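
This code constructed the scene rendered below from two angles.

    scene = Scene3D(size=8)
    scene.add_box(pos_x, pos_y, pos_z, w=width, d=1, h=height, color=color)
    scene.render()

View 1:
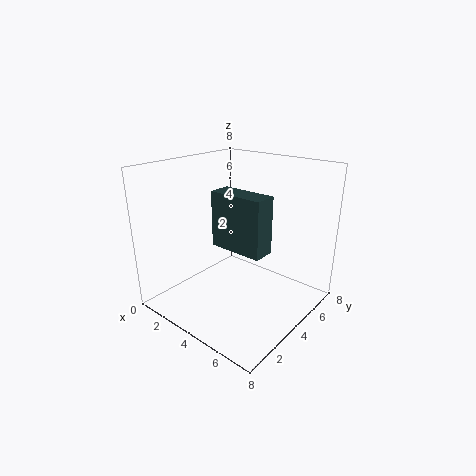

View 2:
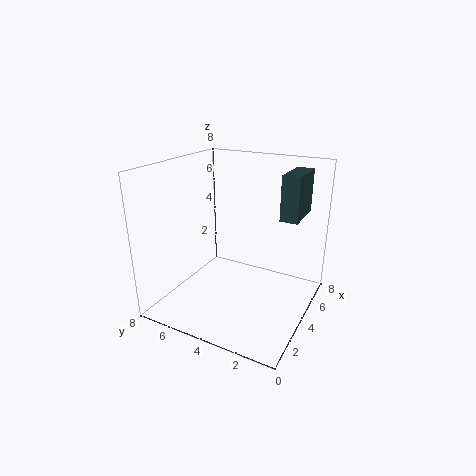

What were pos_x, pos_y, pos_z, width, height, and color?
pos_x = 5; pos_y = 1; pos_z = 5; width = 2.5; height = 2.5; color = 'darkslategray'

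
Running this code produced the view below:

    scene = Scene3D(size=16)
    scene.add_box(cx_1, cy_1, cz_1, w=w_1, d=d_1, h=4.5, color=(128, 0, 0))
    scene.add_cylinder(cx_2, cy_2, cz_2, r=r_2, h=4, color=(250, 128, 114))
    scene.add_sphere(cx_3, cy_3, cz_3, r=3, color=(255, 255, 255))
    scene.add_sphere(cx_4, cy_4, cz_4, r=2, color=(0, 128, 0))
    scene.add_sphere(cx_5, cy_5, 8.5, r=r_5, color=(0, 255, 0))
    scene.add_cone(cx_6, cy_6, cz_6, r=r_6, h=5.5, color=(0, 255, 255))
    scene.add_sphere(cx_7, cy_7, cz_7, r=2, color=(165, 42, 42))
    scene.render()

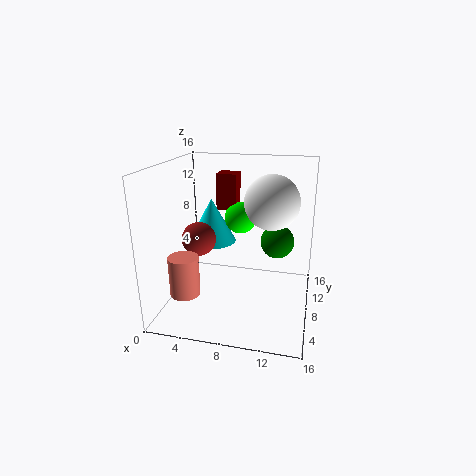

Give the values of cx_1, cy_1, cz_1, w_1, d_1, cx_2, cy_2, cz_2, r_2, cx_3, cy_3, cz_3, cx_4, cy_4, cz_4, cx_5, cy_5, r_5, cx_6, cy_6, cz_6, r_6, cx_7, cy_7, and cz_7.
cx_1 = 4, cy_1 = 13, cz_1 = 9.5, w_1 = 2.5, d_1 = 2.5, cx_2 = 4, cy_2 = 2, cz_2 = 4, r_2 = 1.5, cx_3 = 11.5, cy_3 = 9, cz_3 = 12, cx_4 = 12, cy_4 = 11.5, cz_4 = 6.5, cx_5 = 7, cy_5 = 13.5, r_5 = 2, cx_6 = 3.5, cy_6 = 12.5, cz_6 = 5.5, r_6 = 3, cx_7 = 3, cy_7 = 9, cz_7 = 7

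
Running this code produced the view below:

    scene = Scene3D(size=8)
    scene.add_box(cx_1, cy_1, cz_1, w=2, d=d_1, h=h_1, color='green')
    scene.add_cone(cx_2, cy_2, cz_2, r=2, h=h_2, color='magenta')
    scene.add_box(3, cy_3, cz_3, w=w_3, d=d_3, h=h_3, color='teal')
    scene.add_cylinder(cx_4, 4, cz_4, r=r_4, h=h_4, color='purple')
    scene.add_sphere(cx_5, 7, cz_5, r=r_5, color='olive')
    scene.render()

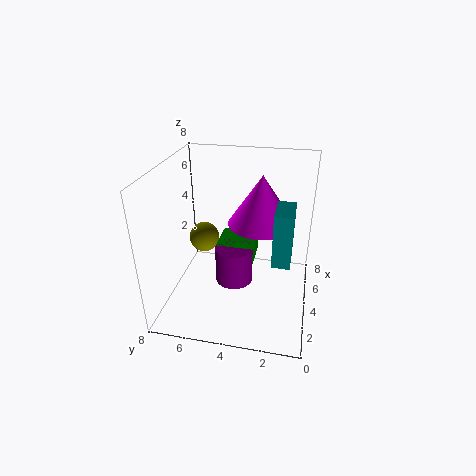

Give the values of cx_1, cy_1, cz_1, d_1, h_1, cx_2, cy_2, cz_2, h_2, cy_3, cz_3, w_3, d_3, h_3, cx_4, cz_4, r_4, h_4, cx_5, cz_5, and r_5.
cx_1 = 3; cy_1 = 3; cz_1 = 3; d_1 = 2; h_1 = 1; cx_2 = 6; cy_2 = 3; cz_2 = 4; h_2 = 3; cy_3 = 1; cz_3 = 3; w_3 = 2; d_3 = 1; h_3 = 3; cx_4 = 3; cz_4 = 2; r_4 = 1; h_4 = 2; cx_5 = 7; cz_5 = 2; r_5 = 1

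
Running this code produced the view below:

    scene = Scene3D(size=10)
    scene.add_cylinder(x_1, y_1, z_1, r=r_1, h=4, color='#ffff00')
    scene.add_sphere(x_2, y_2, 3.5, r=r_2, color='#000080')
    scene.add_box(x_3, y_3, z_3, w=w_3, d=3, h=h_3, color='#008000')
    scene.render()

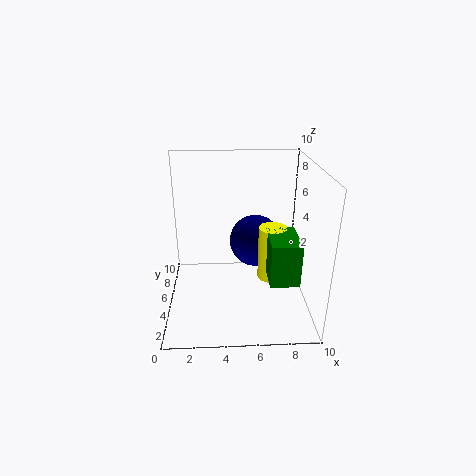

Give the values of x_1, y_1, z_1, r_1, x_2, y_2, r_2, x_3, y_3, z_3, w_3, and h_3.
x_1 = 7.5
y_1 = 5.5
z_1 = 1.5
r_1 = 1
x_2 = 6.5
y_2 = 7.5
r_2 = 2
x_3 = 7
y_3 = 2.5
z_3 = 2.5
w_3 = 2
h_3 = 3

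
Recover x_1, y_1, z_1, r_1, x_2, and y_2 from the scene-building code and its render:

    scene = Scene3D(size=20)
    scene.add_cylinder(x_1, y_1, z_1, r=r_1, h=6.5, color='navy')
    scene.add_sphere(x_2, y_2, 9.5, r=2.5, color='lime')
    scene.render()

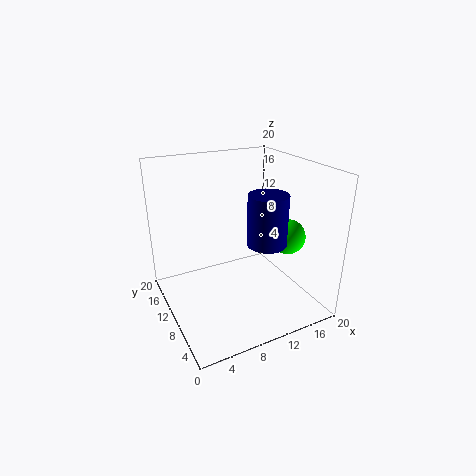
x_1 = 11.5
y_1 = 5
z_1 = 11
r_1 = 2.5
x_2 = 17
y_2 = 8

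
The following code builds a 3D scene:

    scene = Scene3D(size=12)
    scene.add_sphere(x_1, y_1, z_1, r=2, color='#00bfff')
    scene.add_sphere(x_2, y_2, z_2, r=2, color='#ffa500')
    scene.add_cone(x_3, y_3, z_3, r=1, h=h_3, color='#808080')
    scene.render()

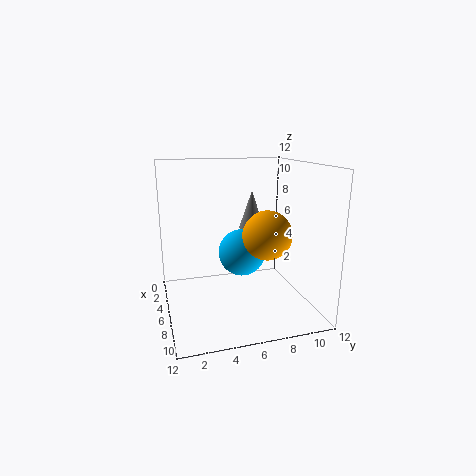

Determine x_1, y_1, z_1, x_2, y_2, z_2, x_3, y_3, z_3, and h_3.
x_1 = 5.5, y_1 = 6.5, z_1 = 4.5, x_2 = 7.5, y_2 = 8, z_2 = 6.5, x_3 = 6.5, y_3 = 7, z_3 = 7, h_3 = 3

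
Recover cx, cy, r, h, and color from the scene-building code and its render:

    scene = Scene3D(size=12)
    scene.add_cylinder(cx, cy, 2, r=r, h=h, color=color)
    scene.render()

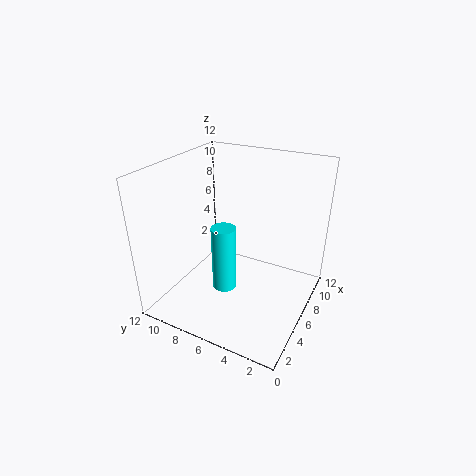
cx = 4.5, cy = 6.5, r = 1, h = 5.5, color = 'cyan'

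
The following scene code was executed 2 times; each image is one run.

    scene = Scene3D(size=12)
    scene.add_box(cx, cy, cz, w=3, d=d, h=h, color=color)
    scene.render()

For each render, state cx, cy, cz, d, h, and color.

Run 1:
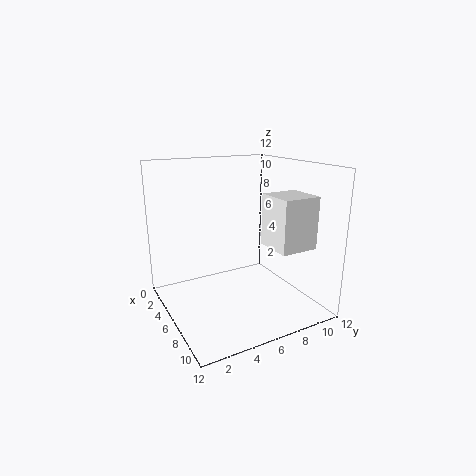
cx = 8, cy = 7, cz = 6, d = 3, h = 4, color = 'white'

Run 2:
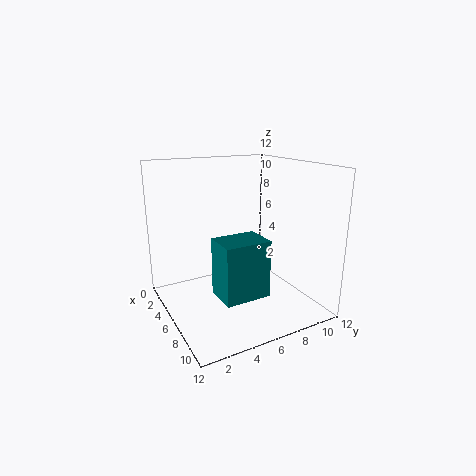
cx = 5, cy = 4, cz = 1, d = 4, h = 5, color = 'teal'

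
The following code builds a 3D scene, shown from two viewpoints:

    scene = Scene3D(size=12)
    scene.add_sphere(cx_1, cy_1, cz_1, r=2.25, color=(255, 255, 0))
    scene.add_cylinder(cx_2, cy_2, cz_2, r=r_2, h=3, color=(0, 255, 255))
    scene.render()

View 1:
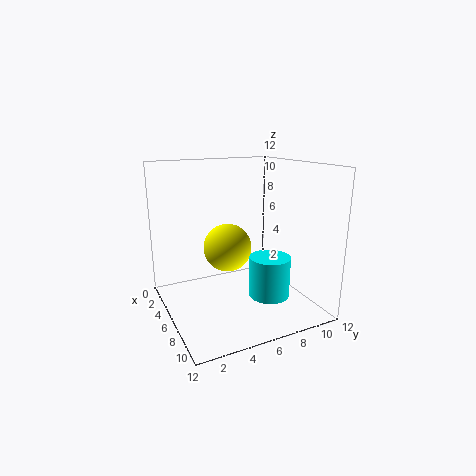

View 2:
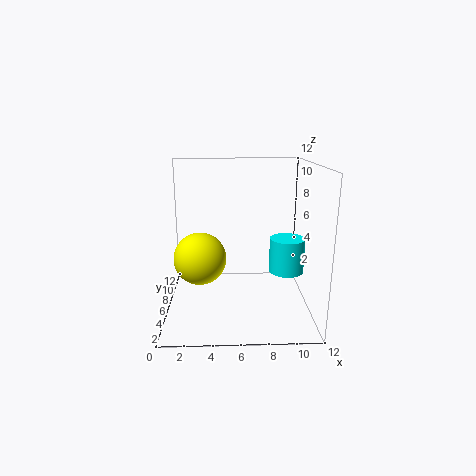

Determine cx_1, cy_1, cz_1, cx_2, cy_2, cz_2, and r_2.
cx_1 = 2.75
cy_1 = 6.5
cz_1 = 4
cx_2 = 10.25
cy_2 = 6.5
cz_2 = 2.75
r_2 = 1.5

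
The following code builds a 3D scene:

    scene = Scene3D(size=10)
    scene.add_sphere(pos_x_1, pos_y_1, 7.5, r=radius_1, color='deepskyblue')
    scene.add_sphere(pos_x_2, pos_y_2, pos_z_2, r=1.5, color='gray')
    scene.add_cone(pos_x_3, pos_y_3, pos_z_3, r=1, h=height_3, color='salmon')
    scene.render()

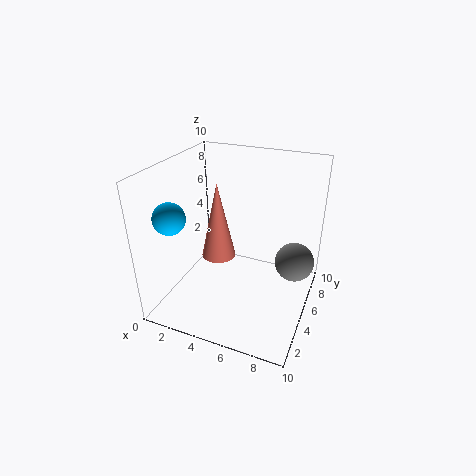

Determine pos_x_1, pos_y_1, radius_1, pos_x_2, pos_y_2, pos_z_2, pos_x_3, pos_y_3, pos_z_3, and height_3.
pos_x_1 = 2
pos_y_1 = 1.5
radius_1 = 1
pos_x_2 = 8.5
pos_y_2 = 8
pos_z_2 = 2
pos_x_3 = 5
pos_y_3 = 2
pos_z_3 = 5.5
height_3 = 4.5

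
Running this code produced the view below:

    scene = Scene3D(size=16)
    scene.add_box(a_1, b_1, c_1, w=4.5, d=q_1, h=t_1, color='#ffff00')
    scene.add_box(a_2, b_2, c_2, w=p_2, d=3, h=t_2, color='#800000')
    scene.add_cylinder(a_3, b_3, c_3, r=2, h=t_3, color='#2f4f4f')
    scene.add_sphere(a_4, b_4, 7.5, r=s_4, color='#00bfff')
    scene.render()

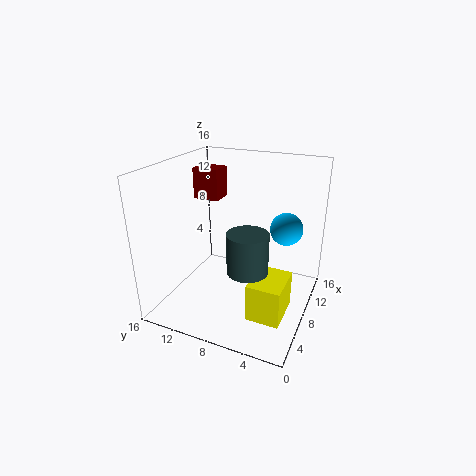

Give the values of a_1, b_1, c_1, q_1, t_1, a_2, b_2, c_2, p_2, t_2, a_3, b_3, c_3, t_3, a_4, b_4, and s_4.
a_1 = 3
b_1 = 1.5
c_1 = 1.5
q_1 = 3.5
t_1 = 4
a_2 = 9
b_2 = 11
c_2 = 11.5
p_2 = 2.5
t_2 = 3.5
a_3 = 3.5
b_3 = 5
c_3 = 7
t_3 = 4
a_4 = 13.5
b_4 = 4
s_4 = 2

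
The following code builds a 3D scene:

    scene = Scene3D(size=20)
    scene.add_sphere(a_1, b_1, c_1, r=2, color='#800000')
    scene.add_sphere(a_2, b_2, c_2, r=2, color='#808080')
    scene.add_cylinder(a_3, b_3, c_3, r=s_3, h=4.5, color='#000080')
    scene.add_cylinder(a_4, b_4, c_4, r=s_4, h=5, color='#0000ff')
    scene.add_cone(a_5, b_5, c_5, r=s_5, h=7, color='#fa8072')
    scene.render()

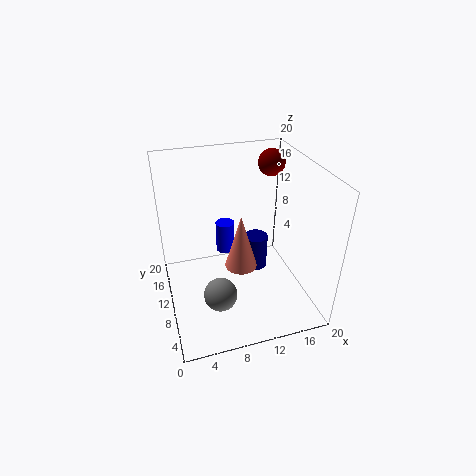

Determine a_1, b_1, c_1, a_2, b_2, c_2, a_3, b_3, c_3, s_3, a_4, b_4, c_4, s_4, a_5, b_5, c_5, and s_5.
a_1 = 17; b_1 = 16; c_1 = 18; a_2 = 5.5; b_2 = 2.5; c_2 = 7.5; a_3 = 11.5; b_3 = 7; c_3 = 7.5; s_3 = 1.5; a_4 = 10; b_4 = 17; c_4 = 3.5; s_4 = 1.5; a_5 = 9; b_5 = 5.5; c_5 = 9; s_5 = 2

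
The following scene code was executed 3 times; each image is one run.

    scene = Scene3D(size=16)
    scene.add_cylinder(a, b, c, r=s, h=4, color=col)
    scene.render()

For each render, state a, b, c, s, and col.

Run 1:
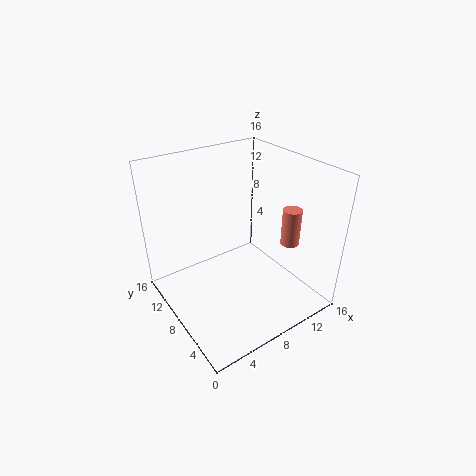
a = 12; b = 4; c = 8; s = 1; col = 'salmon'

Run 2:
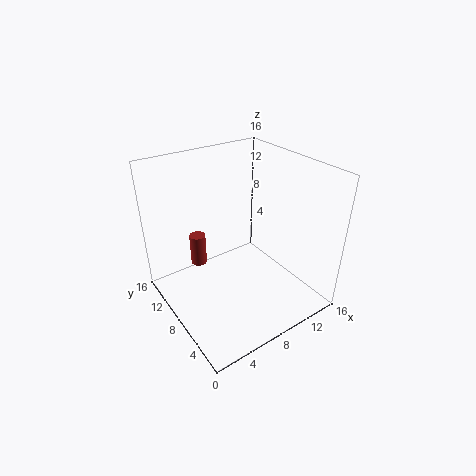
a = 6; b = 14; c = 2; s = 1; col = 'brown'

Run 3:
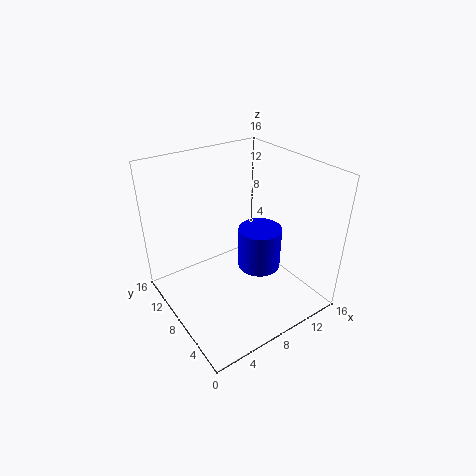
a = 7; b = 3; c = 8; s = 2; col = 'blue'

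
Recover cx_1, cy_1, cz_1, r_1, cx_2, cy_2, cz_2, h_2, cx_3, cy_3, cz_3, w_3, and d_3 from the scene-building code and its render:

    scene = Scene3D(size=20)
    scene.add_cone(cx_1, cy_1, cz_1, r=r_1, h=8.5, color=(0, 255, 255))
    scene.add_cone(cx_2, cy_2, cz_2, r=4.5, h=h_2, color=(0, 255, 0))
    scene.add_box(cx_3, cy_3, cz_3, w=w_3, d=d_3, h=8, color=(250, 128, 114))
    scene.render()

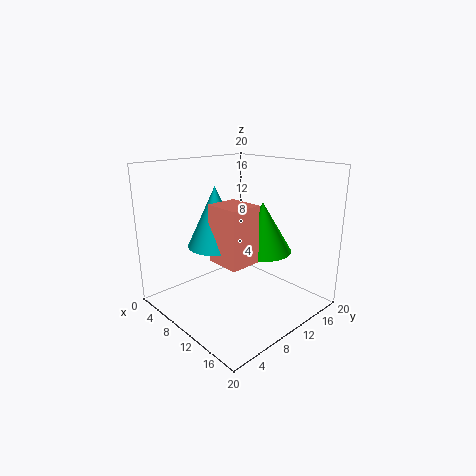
cx_1 = 7; cy_1 = 8.5; cz_1 = 8.5; r_1 = 4; cx_2 = 9.5; cy_2 = 15.5; cz_2 = 6.5; h_2 = 7.5; cx_3 = 8; cy_3 = 6.5; cz_3 = 7; w_3 = 5; d_3 = 4.5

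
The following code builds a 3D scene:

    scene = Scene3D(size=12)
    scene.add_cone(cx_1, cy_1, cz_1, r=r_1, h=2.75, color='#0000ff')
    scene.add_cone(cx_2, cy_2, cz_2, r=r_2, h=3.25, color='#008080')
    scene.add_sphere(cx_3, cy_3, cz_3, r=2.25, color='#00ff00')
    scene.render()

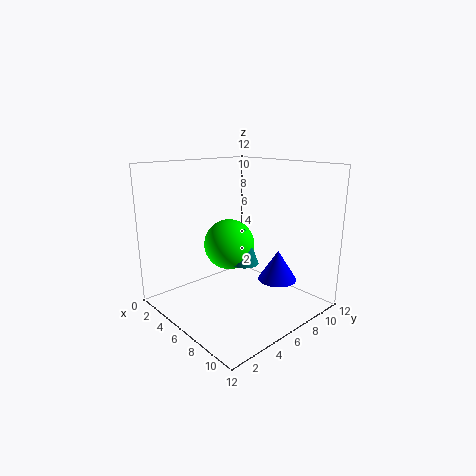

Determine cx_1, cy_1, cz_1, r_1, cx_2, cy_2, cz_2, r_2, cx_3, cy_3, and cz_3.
cx_1 = 7.25; cy_1 = 9.75; cz_1 = 1.5; r_1 = 1.75; cx_2 = 5.5; cy_2 = 7.25; cz_2 = 3.25; r_2 = 1.25; cx_3 = 4; cy_3 = 6.75; cz_3 = 4.75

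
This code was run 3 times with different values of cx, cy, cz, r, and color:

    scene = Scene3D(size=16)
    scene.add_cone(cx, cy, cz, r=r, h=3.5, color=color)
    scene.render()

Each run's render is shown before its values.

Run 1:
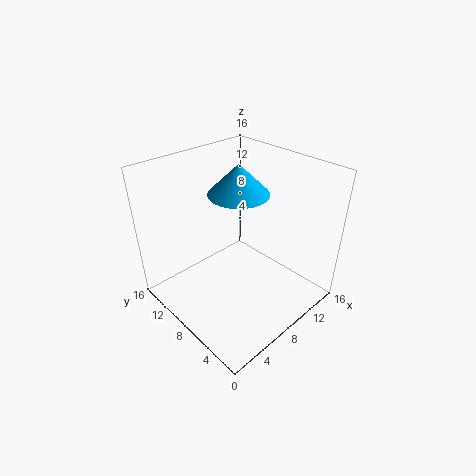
cx = 10
cy = 10
cz = 12
r = 3.5
color = 'deepskyblue'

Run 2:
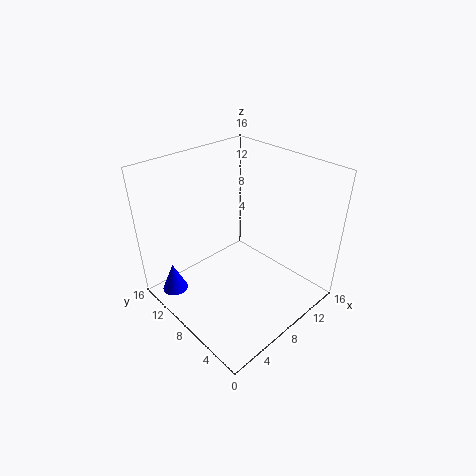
cx = 2.5
cy = 13.5
cz = 0.5
r = 1.5
color = 'blue'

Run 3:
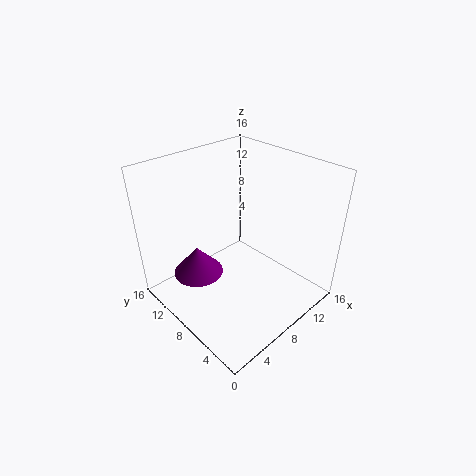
cx = 5.5
cy = 12.5
cz = 2
r = 3
color = 'purple'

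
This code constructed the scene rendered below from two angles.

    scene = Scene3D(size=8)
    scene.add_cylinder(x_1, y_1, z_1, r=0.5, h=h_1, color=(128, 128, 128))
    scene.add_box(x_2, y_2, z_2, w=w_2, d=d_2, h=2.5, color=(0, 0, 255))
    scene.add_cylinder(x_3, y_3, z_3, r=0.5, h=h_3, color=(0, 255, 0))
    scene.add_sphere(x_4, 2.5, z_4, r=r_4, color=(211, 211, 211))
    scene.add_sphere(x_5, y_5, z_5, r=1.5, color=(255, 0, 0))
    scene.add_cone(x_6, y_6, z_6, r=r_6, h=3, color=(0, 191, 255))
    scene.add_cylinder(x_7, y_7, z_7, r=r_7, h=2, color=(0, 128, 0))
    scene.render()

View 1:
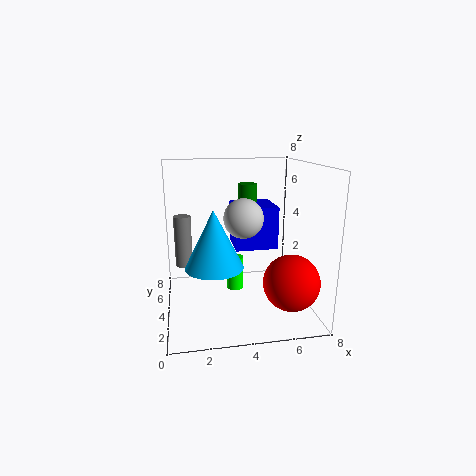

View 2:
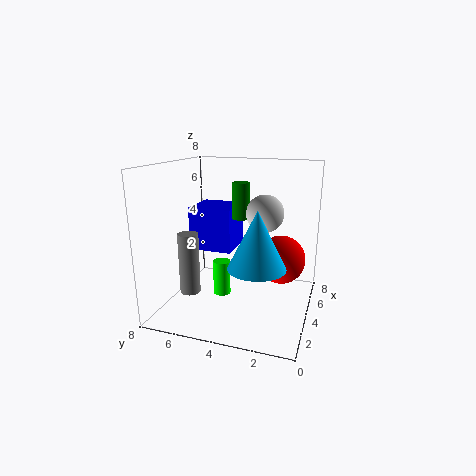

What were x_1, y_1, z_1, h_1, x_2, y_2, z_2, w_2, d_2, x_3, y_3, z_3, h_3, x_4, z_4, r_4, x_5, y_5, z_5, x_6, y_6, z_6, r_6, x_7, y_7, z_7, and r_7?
x_1 = 1
y_1 = 5.5
z_1 = 2
h_1 = 3
x_2 = 4
y_2 = 4.5
z_2 = 3
w_2 = 2.5
d_2 = 2.5
x_3 = 4
y_3 = 5
z_3 = 0.5
h_3 = 2
x_4 = 4
z_4 = 5.5
r_4 = 1
x_5 = 6.5
y_5 = 2
z_5 = 2
x_6 = 2.5
y_6 = 2.5
z_6 = 3
r_6 = 1.5
x_7 = 4.5
y_7 = 4
z_7 = 5
r_7 = 0.5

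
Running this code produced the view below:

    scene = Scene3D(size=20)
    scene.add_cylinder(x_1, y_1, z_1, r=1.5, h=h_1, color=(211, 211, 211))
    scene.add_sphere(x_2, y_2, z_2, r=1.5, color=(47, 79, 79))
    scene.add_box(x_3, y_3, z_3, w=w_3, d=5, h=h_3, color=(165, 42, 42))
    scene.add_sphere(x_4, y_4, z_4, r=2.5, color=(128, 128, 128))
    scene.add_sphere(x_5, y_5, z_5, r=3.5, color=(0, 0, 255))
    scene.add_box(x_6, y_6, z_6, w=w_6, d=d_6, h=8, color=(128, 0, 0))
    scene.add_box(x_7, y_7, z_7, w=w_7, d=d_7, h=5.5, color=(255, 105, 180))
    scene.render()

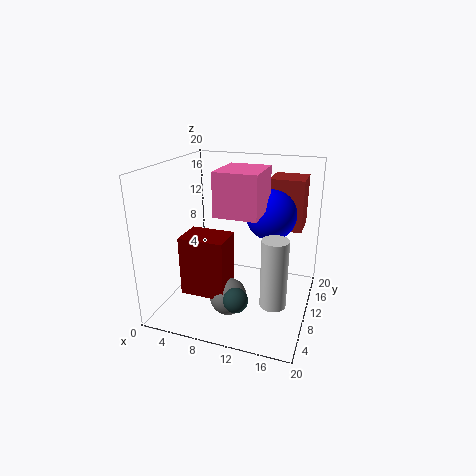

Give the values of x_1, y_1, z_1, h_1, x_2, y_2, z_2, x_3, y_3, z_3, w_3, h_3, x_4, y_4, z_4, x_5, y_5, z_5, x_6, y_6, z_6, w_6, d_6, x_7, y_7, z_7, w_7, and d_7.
x_1 = 17, y_1 = 2, z_1 = 6, h_1 = 8, x_2 = 12.5, y_2 = 2, z_2 = 5.5, x_3 = 13, y_3 = 14.5, z_3 = 10, w_3 = 5, h_3 = 7.5, x_4 = 10, y_4 = 6, z_4 = 3, x_5 = 14, y_5 = 12.5, z_5 = 13, x_6 = 4, y_6 = 4, z_6 = 3.5, w_6 = 6, d_6 = 4.5, x_7 = 8.5, y_7 = 5, z_7 = 14.5, w_7 = 5.5, d_7 = 6.5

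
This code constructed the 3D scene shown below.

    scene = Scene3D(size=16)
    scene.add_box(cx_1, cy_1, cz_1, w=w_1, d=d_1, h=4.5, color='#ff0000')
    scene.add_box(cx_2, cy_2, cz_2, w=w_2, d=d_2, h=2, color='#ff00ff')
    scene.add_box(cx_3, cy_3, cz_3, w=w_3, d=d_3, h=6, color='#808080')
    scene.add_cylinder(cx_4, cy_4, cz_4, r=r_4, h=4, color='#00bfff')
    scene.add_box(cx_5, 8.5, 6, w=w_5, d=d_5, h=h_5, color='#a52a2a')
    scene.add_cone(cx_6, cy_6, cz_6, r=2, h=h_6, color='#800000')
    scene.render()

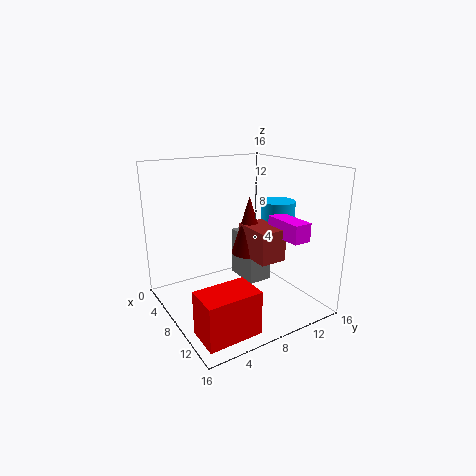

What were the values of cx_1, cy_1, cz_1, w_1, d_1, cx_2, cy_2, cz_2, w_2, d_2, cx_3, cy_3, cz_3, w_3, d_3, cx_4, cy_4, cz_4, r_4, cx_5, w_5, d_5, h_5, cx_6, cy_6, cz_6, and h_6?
cx_1 = 12, cy_1 = 0.5, cz_1 = 1, w_1 = 3.5, d_1 = 5.5, cx_2 = 9.5, cy_2 = 11, cz_2 = 8.5, w_2 = 4.5, d_2 = 2, cx_3 = 2.5, cy_3 = 10.5, cz_3 = 1, w_3 = 4.5, d_3 = 3, cx_4 = 8, cy_4 = 13.5, cz_4 = 7.5, r_4 = 2, cx_5 = 7.5, w_5 = 4.5, d_5 = 3, h_5 = 3.5, cx_6 = 8, cy_6 = 9.5, cz_6 = 6, h_6 = 6.5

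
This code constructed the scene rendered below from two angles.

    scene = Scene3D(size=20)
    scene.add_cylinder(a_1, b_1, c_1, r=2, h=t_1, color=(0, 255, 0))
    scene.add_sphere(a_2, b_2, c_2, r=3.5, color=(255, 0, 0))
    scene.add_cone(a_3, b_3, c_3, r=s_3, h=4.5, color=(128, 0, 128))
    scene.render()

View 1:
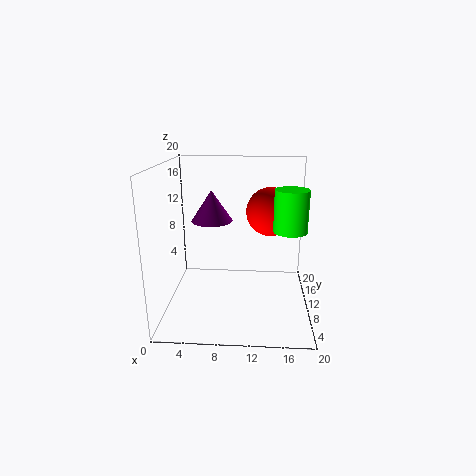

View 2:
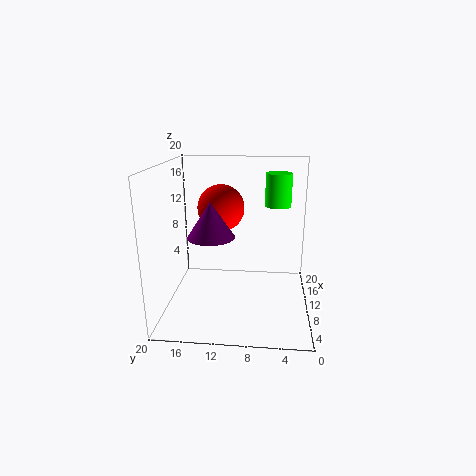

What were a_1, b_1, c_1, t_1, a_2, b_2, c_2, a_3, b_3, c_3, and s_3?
a_1 = 16.5; b_1 = 4.5; c_1 = 13; t_1 = 5; a_2 = 14.5; b_2 = 13; c_2 = 13; a_3 = 6; b_3 = 13; c_3 = 11.5; s_3 = 3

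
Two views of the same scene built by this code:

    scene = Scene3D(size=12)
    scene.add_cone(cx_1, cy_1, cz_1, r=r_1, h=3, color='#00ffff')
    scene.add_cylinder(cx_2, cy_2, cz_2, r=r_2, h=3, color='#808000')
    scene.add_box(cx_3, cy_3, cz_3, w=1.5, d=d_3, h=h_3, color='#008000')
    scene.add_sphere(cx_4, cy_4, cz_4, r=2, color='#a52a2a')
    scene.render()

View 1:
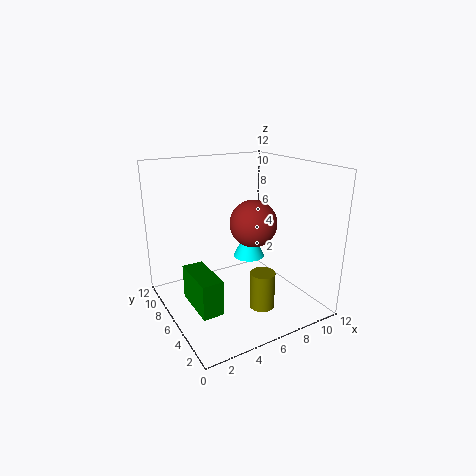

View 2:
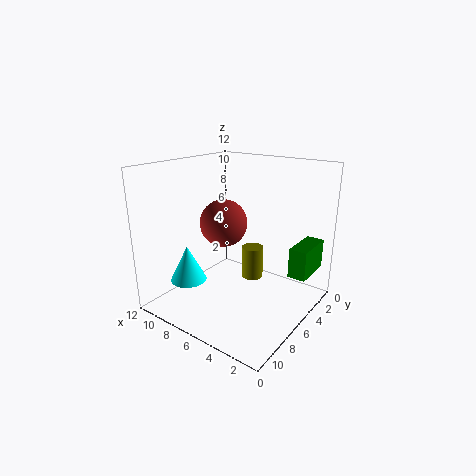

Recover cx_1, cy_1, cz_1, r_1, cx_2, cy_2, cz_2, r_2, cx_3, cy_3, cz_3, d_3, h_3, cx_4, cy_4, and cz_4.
cx_1 = 9; cy_1 = 9; cz_1 = 2.5; r_1 = 1.5; cx_2 = 6.5; cy_2 = 3; cz_2 = 1; r_2 = 1; cx_3 = 0.5; cy_3 = 1; cz_3 = 3; d_3 = 3.5; h_3 = 2.5; cx_4 = 7.5; cy_4 = 6; cz_4 = 7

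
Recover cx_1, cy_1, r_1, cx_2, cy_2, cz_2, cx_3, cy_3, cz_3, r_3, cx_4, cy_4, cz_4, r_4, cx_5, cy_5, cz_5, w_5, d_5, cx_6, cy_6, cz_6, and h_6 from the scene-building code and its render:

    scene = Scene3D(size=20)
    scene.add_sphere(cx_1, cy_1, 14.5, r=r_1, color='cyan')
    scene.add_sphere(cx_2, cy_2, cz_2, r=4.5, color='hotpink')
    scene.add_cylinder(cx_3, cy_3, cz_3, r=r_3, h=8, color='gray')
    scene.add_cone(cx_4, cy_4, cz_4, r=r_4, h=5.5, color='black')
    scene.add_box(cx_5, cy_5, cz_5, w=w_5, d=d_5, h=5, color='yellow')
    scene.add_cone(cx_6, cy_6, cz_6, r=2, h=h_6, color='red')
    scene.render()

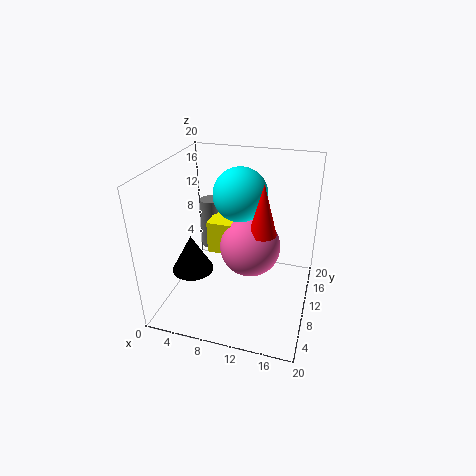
cx_1 = 9, cy_1 = 14.5, r_1 = 4, cx_2 = 11, cy_2 = 13, cz_2 = 7, cx_3 = 3.5, cy_3 = 16, cz_3 = 4.5, r_3 = 1.5, cx_4 = 3.5, cy_4 = 8.5, cz_4 = 4.5, r_4 = 3, cx_5 = 4.5, cy_5 = 12, cz_5 = 5.5, w_5 = 5.5, d_5 = 4, cx_6 = 13, cy_6 = 12, cz_6 = 10, h_6 = 7.5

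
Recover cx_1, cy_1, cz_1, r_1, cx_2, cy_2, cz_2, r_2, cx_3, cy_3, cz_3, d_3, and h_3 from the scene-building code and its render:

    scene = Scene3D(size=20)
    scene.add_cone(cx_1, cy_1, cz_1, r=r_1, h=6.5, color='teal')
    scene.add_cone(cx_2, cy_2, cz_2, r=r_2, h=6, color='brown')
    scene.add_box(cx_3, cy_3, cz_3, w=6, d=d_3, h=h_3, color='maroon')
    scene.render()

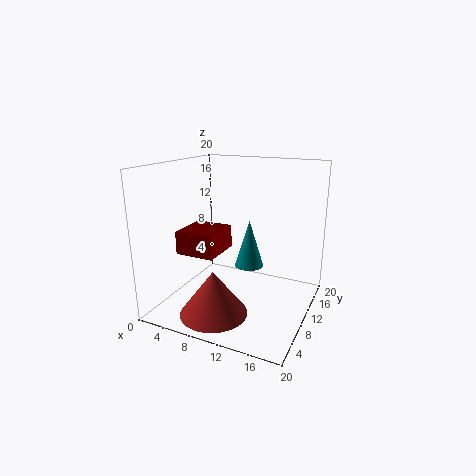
cx_1 = 11.5, cy_1 = 10.5, cz_1 = 6, r_1 = 2, cx_2 = 9, cy_2 = 4.5, cz_2 = 1, r_2 = 4.5, cx_3 = 0.5, cy_3 = 8.5, cz_3 = 6.5, d_3 = 6.5, h_3 = 3.5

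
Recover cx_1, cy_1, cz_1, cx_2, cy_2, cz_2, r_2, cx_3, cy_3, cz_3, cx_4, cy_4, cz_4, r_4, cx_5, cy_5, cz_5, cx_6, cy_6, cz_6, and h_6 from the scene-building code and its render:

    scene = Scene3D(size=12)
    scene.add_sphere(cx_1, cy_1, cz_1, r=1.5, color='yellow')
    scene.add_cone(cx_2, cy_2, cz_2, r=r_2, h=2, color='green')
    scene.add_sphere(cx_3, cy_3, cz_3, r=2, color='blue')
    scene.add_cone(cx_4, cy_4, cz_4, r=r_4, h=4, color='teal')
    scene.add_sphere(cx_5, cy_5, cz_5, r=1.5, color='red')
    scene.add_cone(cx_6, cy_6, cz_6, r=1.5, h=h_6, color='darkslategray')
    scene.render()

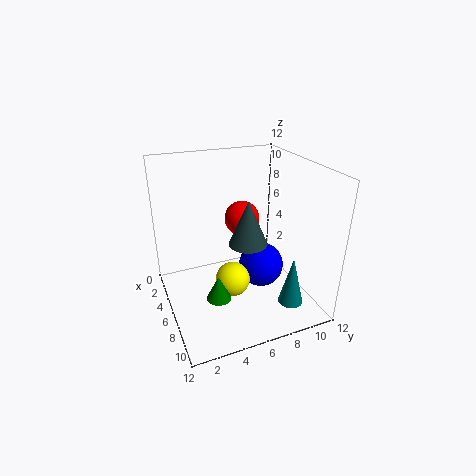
cx_1 = 6; cy_1 = 5.5; cz_1 = 2; cx_2 = 8; cy_2 = 3.5; cz_2 = 2; r_2 = 1; cx_3 = 5.5; cy_3 = 8.5; cz_3 = 2.5; cx_4 = 10; cy_4 = 9; cz_4 = 1.5; r_4 = 1; cx_5 = 4.5; cy_5 = 7; cz_5 = 7; cx_6 = 8; cy_6 = 6; cz_6 = 6.5; h_6 = 3.5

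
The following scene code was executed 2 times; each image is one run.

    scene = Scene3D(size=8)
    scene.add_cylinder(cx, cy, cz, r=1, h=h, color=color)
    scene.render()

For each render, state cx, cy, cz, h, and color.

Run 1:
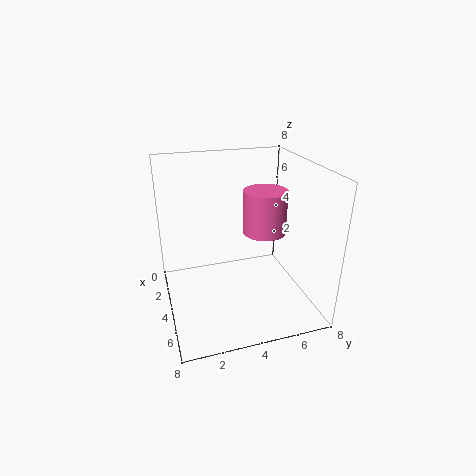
cx = 6.5; cy = 4.5; cz = 5.5; h = 2; color = 'hotpink'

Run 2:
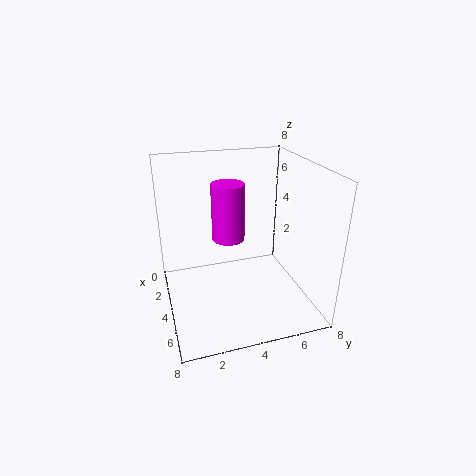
cx = 2; cy = 4; cz = 3; h = 3.5; color = 'magenta'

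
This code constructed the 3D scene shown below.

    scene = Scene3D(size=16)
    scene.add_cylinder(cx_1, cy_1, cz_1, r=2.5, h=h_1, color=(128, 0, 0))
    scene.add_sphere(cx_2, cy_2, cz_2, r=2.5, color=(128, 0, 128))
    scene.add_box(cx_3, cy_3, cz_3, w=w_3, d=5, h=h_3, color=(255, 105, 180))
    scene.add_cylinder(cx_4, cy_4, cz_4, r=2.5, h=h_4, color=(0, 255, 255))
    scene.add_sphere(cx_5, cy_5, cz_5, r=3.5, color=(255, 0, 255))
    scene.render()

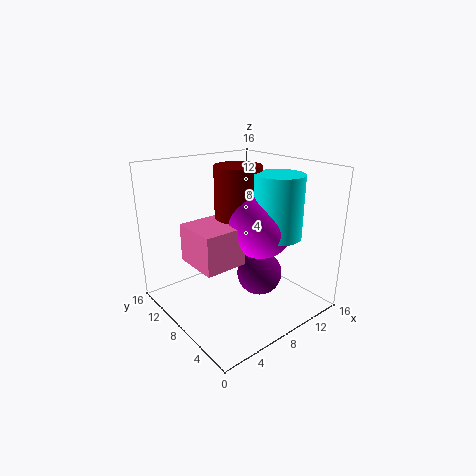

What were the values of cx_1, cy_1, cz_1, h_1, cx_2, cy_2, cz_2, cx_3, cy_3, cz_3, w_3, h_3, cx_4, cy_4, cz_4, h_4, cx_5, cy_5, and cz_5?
cx_1 = 8, cy_1 = 8, cz_1 = 9, h_1 = 7, cx_2 = 9.5, cy_2 = 6, cz_2 = 4, cx_3 = 2, cy_3 = 5, cz_3 = 6.5, w_3 = 4.5, h_3 = 4, cx_4 = 10, cy_4 = 4, cz_4 = 9, h_4 = 6.5, cx_5 = 9, cy_5 = 5.5, cz_5 = 10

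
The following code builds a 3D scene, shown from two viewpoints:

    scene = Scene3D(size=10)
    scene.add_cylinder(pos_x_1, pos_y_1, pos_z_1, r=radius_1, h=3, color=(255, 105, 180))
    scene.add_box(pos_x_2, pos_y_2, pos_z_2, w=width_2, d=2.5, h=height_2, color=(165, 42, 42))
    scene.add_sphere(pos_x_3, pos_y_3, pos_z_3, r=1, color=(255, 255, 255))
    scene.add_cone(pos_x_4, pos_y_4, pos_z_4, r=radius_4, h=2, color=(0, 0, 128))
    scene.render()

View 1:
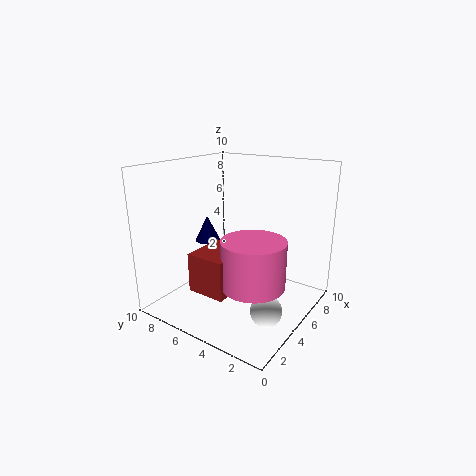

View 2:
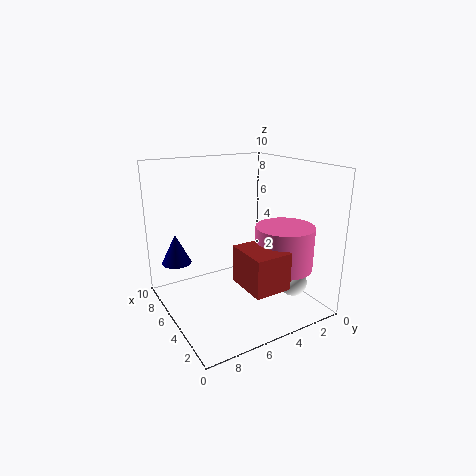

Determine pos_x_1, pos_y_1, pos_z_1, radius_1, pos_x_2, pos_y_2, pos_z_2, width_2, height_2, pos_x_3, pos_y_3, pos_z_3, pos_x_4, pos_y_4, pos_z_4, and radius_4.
pos_x_1 = 3, pos_y_1 = 2.5, pos_z_1 = 3, radius_1 = 2, pos_x_2 = 1, pos_y_2 = 3.5, pos_z_2 = 2.5, width_2 = 3, height_2 = 2.5, pos_x_3 = 3, pos_y_3 = 1.5, pos_z_3 = 1.5, pos_x_4 = 6.5, pos_y_4 = 9, pos_z_4 = 3.5, radius_4 = 1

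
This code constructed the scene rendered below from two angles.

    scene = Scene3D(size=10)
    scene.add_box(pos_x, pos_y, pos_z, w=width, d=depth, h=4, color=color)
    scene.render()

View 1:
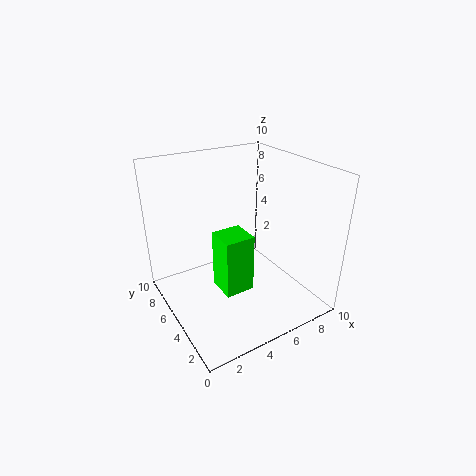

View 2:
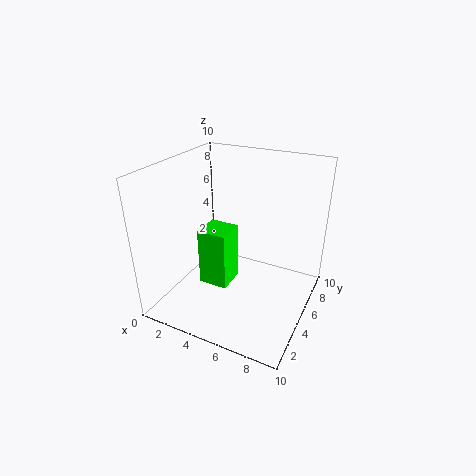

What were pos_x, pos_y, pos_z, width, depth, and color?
pos_x = 3; pos_y = 3; pos_z = 2; width = 2; depth = 2; color = 'lime'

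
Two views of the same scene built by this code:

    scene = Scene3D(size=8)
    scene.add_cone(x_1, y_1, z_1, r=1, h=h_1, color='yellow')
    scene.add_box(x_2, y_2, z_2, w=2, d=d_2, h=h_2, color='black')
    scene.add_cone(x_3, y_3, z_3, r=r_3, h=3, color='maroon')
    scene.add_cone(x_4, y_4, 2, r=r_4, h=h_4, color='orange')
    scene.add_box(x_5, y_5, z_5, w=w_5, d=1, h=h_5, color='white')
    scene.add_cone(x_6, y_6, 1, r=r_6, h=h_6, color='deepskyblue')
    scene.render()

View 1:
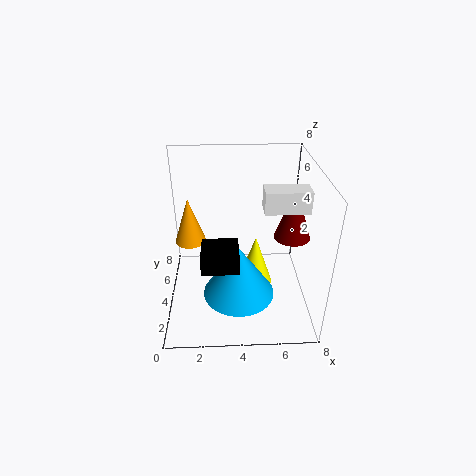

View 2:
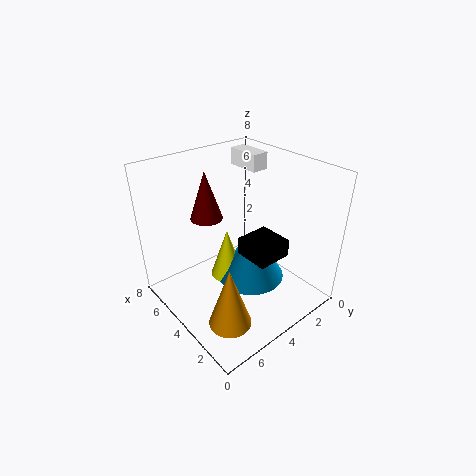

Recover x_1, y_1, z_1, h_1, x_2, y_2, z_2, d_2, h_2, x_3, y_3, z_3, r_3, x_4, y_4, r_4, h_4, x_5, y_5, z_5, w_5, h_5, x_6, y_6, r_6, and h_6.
x_1 = 5; y_1 = 4; z_1 = 1; h_1 = 3; x_2 = 2; y_2 = 2; z_2 = 3; d_2 = 2; h_2 = 1; x_3 = 7; y_3 = 4; z_3 = 4; r_3 = 1; x_4 = 1; y_4 = 7; r_4 = 1; h_4 = 3; x_5 = 5; y_5 = 1; z_5 = 7; w_5 = 2; h_5 = 1; x_6 = 4; y_6 = 3; r_6 = 2; h_6 = 3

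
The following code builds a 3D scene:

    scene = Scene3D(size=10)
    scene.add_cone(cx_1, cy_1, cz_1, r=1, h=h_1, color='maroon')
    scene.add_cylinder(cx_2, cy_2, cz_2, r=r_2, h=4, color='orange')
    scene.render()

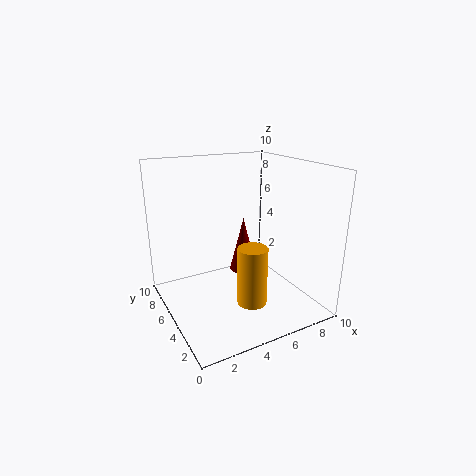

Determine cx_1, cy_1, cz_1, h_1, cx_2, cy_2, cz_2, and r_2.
cx_1 = 6, cy_1 = 6, cz_1 = 2, h_1 = 4, cx_2 = 5, cy_2 = 3, cz_2 = 1, r_2 = 1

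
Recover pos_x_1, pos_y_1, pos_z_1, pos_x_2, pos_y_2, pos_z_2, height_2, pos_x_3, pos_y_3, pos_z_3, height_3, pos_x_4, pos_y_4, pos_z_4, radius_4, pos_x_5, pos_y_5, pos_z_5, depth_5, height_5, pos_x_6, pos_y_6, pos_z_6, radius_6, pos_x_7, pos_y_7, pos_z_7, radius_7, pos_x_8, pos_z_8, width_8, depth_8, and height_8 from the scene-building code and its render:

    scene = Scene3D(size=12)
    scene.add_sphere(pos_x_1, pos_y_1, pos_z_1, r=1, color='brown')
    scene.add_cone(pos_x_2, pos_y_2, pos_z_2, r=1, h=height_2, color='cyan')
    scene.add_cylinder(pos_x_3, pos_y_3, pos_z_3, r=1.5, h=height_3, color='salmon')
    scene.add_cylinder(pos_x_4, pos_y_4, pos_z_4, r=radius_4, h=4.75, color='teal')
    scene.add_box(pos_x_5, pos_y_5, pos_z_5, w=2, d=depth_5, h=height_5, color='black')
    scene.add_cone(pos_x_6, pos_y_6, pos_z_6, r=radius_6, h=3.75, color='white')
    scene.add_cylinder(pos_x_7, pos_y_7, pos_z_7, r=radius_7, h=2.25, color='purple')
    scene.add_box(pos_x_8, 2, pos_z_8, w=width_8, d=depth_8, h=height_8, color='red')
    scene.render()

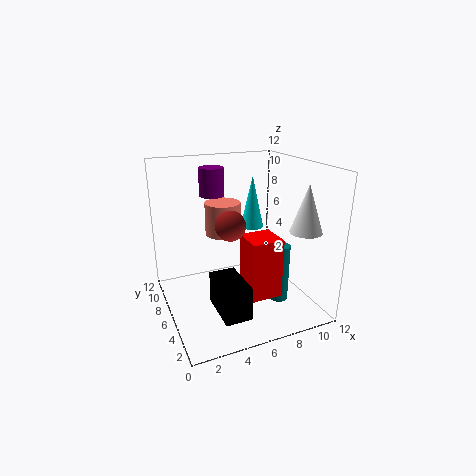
pos_x_1 = 3.5, pos_y_1 = 1.5, pos_z_1 = 9, pos_x_2 = 8, pos_y_2 = 7.5, pos_z_2 = 6.25, height_2 = 4.5, pos_x_3 = 5.25, pos_y_3 = 7.5, pos_z_3 = 6, height_3 = 2.75, pos_x_4 = 8.5, pos_y_4 = 3.25, pos_z_4 = 1.25, radius_4 = 0.75, pos_x_5 = 2.75, pos_y_5 = 0.5, pos_z_5 = 2, depth_5 = 3.5, height_5 = 2.5, pos_x_6 = 10, pos_y_6 = 2.25, pos_z_6 = 7.25, radius_6 = 1.25, pos_x_7 = 4.25, pos_y_7 = 7.25, pos_z_7 = 9.5, radius_7 = 1, pos_x_8 = 5.5, pos_z_8 = 2.25, width_8 = 2.5, depth_8 = 2.5, height_8 = 4.75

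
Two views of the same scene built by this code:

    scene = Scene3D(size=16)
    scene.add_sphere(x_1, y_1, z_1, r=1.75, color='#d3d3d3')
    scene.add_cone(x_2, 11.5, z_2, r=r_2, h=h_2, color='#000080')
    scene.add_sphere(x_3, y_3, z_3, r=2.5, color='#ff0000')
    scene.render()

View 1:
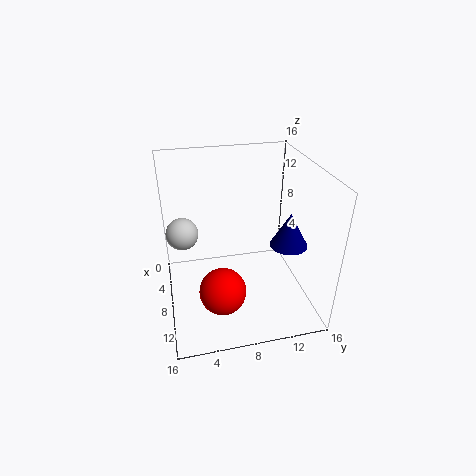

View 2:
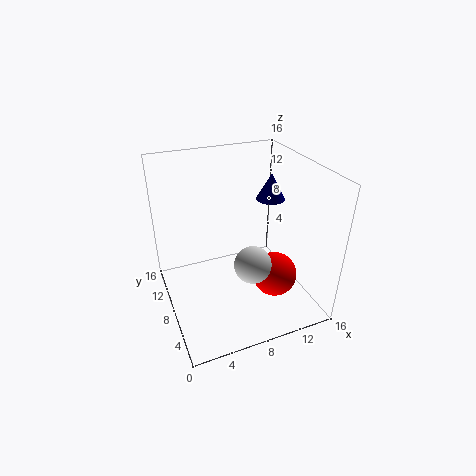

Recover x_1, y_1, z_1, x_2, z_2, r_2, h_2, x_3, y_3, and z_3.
x_1 = 7, y_1 = 2, z_1 = 8.75, x_2 = 13.75, z_2 = 10.25, r_2 = 1.75, h_2 = 3.25, x_3 = 11.5, y_3 = 5.5, z_3 = 3.75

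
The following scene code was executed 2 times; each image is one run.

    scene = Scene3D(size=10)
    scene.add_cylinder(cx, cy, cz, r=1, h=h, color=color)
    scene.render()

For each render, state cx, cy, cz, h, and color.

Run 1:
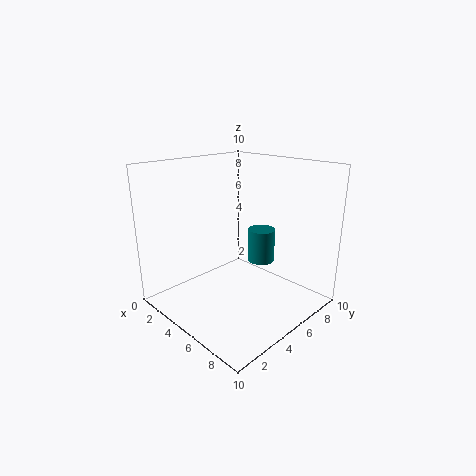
cx = 5, cy = 7.5, cz = 2.5, h = 2.5, color = 'teal'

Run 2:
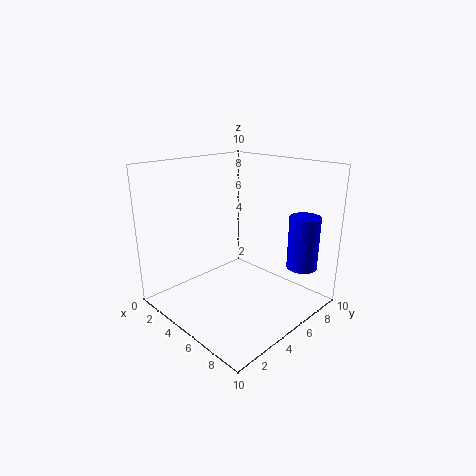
cx = 9, cy = 7, cz = 3.5, h = 3.5, color = 'blue'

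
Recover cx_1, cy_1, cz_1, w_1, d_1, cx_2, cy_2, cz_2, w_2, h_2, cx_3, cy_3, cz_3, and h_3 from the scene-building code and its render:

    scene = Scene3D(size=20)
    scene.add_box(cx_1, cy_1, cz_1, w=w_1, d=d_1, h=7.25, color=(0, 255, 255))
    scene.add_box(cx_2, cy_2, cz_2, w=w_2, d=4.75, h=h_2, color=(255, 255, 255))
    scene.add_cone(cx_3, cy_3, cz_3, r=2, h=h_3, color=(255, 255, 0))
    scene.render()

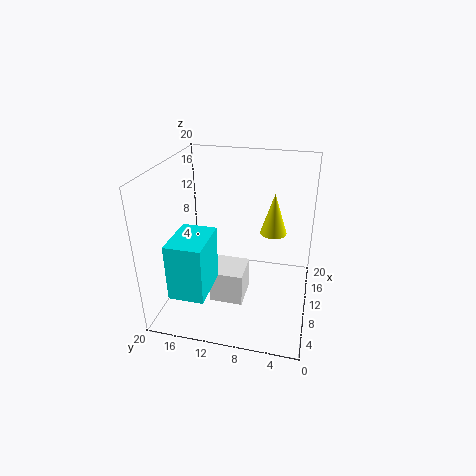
cx_1 = 0.5
cy_1 = 12
cz_1 = 5.75
w_1 = 6.25
d_1 = 4.5
cx_2 = 7
cy_2 = 8.75
cz_2 = 0.75
w_2 = 5
h_2 = 4.75
cx_3 = 15
cy_3 = 5.75
cz_3 = 8.75
h_3 = 6.25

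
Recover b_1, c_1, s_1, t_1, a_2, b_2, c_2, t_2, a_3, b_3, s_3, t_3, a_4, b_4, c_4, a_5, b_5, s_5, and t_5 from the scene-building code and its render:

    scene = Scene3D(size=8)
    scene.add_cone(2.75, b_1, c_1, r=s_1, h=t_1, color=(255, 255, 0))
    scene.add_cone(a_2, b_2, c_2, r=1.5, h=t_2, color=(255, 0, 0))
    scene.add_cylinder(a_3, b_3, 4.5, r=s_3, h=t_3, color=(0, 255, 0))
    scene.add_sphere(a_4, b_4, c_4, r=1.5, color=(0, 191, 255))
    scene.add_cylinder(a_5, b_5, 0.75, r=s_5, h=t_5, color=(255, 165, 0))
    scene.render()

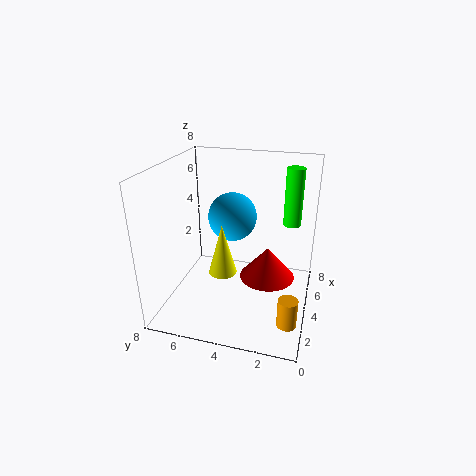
b_1 = 4.5, c_1 = 2.5, s_1 = 0.75, t_1 = 2.75, a_2 = 3.75, b_2 = 2.25, c_2 = 2, t_2 = 1.75, a_3 = 5.5, b_3 = 1.25, s_3 = 0.5, t_3 = 3.25, a_4 = 6.25, b_4 = 5, c_4 = 4.25, a_5 = 1.5, b_5 = 0.75, s_5 = 0.5, t_5 = 1.5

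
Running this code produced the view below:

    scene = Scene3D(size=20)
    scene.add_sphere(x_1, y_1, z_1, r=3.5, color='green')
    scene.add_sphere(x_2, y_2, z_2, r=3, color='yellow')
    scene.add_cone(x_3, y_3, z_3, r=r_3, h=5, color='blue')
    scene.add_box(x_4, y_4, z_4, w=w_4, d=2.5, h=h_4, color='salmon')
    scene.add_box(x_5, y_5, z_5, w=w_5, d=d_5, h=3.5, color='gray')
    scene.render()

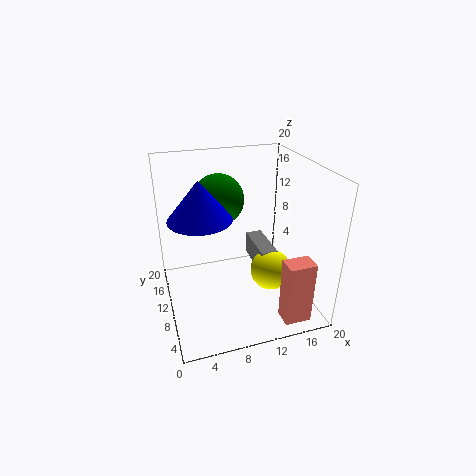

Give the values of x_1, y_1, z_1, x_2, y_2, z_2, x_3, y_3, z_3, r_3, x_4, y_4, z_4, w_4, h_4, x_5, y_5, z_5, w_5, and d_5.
x_1 = 8
y_1 = 12.5
z_1 = 15
x_2 = 15
y_2 = 9.5
z_2 = 4
x_3 = 4.5
y_3 = 8
z_3 = 14.5
r_3 = 4
x_4 = 13.5
y_4 = 0.5
z_4 = 1.5
w_4 = 3.5
h_4 = 8.5
x_5 = 13.5
y_5 = 9.5
z_5 = 3.5
w_5 = 2.5
d_5 = 7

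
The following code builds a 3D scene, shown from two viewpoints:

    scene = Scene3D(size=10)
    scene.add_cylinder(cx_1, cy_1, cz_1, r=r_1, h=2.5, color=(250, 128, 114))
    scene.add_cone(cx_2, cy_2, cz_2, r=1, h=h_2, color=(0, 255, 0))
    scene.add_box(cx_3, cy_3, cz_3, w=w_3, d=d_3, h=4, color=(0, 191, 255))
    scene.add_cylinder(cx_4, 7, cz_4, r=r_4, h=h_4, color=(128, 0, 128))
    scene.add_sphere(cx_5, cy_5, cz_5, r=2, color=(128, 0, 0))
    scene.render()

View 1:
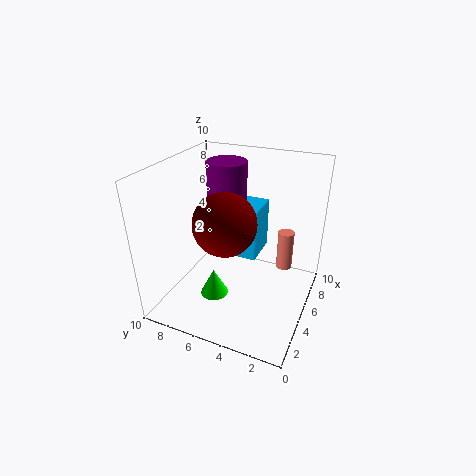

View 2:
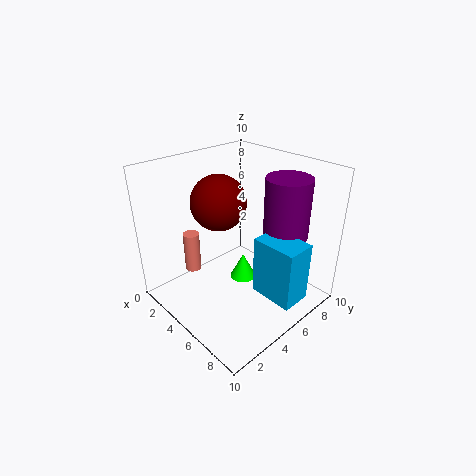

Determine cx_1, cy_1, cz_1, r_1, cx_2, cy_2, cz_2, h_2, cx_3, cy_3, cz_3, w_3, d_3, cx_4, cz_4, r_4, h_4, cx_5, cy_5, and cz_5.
cx_1 = 4.5; cy_1 = 1.5; cz_1 = 4; r_1 = 0.5; cx_2 = 4; cy_2 = 6.5; cz_2 = 0.5; h_2 = 2; cx_3 = 7; cy_3 = 4.5; cz_3 = 2; w_3 = 3; d_3 = 2; cx_4 = 7.5; cz_4 = 5.5; r_4 = 1.5; h_4 = 4; cx_5 = 3; cy_5 = 5; cz_5 = 7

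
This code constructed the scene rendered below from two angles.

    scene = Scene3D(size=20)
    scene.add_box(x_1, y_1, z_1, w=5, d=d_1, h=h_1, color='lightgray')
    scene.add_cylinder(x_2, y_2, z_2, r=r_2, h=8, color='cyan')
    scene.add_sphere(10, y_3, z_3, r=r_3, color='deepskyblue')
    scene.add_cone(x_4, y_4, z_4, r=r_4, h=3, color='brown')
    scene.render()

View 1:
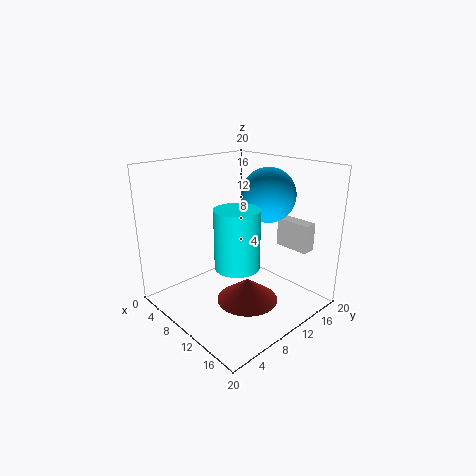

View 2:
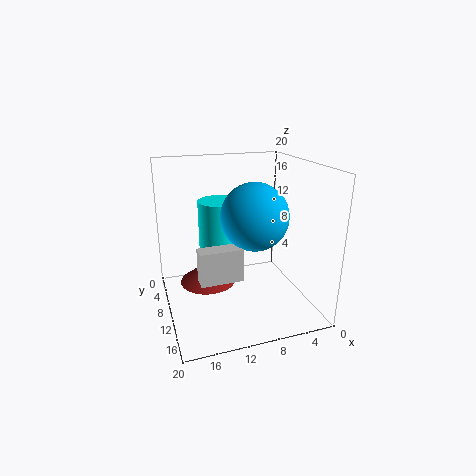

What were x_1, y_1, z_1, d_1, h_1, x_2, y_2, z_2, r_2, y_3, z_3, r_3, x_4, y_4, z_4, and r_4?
x_1 = 12, y_1 = 16, z_1 = 8, d_1 = 2, h_1 = 4, x_2 = 12, y_2 = 8, z_2 = 7, r_2 = 3, y_3 = 16, z_3 = 15, r_3 = 4, x_4 = 14, y_4 = 8, z_4 = 3, r_4 = 4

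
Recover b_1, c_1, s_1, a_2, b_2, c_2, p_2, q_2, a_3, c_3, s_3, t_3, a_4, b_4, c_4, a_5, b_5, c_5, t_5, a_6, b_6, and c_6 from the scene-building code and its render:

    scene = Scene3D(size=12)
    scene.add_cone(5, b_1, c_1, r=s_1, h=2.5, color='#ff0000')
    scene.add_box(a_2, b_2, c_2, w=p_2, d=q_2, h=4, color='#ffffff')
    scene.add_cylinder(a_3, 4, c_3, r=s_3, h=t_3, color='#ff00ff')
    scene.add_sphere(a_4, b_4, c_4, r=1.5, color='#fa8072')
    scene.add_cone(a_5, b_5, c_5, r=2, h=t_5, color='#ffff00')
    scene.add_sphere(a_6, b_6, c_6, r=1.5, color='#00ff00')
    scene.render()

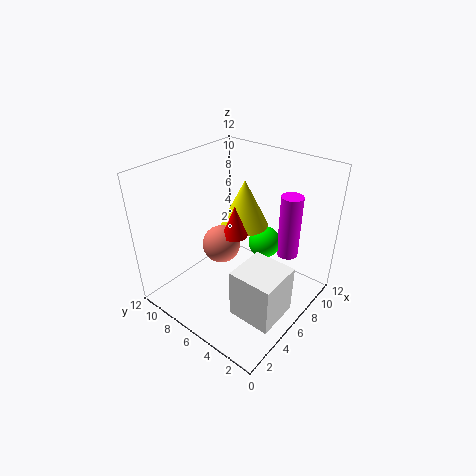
b_1 = 5.5, c_1 = 7, s_1 = 1, a_2 = 2.5, b_2 = 0.5, c_2 = 1.5, p_2 = 3.5, q_2 = 3.5, a_3 = 11, c_3 = 2.5, s_3 = 1, t_3 = 6, a_4 = 4.5, b_4 = 6.5, c_4 = 6, a_5 = 7.5, b_5 = 6.5, c_5 = 6.5, t_5 = 4, a_6 = 10, b_6 = 6, c_6 = 3.5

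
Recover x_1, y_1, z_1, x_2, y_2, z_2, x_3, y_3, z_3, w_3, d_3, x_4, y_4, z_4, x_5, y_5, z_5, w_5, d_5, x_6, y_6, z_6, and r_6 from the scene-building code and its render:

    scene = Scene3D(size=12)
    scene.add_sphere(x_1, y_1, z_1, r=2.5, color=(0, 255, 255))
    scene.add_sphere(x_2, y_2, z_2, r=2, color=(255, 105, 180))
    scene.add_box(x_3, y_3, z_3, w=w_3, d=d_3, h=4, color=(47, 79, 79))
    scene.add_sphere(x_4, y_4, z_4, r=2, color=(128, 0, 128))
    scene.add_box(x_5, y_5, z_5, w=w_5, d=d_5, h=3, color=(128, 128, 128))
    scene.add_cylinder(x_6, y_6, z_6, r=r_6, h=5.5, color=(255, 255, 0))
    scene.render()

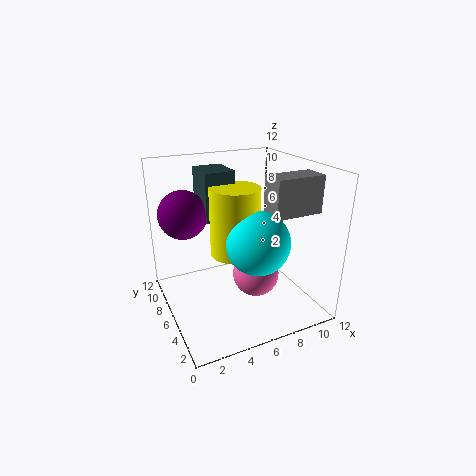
x_1 = 6.5, y_1 = 3.5, z_1 = 6.5, x_2 = 7.5, y_2 = 5.5, z_2 = 2.5, x_3 = 3.5, y_3 = 6.5, z_3 = 7.5, w_3 = 2.5, d_3 = 3, x_4 = 2, y_4 = 8, z_4 = 8, x_5 = 7.5, y_5 = 2.5, z_5 = 8.5, w_5 = 4, d_5 = 2, x_6 = 5.5, y_6 = 5.5, z_6 = 5, r_6 = 2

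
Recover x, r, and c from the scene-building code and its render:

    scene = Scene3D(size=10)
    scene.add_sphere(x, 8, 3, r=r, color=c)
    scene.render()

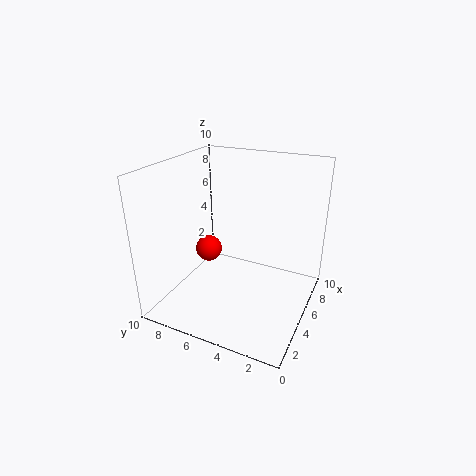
x = 6; r = 1; c = 'red'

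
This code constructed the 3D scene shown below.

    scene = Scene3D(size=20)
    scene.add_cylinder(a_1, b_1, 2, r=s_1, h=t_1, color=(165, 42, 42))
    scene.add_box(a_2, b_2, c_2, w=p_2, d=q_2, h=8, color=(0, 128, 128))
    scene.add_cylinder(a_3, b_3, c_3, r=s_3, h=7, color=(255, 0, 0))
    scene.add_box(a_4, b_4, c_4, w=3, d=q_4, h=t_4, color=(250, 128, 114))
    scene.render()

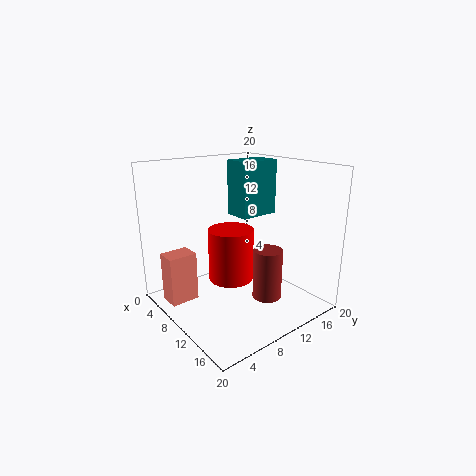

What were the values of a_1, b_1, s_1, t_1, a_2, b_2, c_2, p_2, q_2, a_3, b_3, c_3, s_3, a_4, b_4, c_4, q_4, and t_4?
a_1 = 14; b_1 = 12; s_1 = 2; t_1 = 7; a_2 = 5; b_2 = 12; c_2 = 12; p_2 = 4; q_2 = 6; a_3 = 11; b_3 = 8; c_3 = 5; s_3 = 3; a_4 = 4; b_4 = 1; c_4 = 1; q_4 = 4; t_4 = 7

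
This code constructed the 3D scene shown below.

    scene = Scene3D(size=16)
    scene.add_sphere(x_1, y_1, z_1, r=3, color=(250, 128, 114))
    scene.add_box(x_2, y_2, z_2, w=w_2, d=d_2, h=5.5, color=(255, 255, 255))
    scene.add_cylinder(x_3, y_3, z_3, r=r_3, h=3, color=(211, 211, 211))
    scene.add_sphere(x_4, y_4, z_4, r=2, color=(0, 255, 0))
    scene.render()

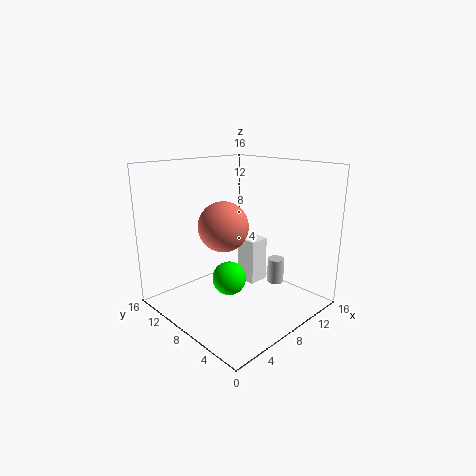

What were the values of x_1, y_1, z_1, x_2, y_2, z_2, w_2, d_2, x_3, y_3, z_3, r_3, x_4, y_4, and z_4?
x_1 = 8.5, y_1 = 11, z_1 = 8.5, x_2 = 11, y_2 = 8.5, z_2 = 1, w_2 = 2.5, d_2 = 2.5, x_3 = 13, y_3 = 6.5, z_3 = 1.5, r_3 = 1, x_4 = 8, y_4 = 9.5, z_4 = 2.5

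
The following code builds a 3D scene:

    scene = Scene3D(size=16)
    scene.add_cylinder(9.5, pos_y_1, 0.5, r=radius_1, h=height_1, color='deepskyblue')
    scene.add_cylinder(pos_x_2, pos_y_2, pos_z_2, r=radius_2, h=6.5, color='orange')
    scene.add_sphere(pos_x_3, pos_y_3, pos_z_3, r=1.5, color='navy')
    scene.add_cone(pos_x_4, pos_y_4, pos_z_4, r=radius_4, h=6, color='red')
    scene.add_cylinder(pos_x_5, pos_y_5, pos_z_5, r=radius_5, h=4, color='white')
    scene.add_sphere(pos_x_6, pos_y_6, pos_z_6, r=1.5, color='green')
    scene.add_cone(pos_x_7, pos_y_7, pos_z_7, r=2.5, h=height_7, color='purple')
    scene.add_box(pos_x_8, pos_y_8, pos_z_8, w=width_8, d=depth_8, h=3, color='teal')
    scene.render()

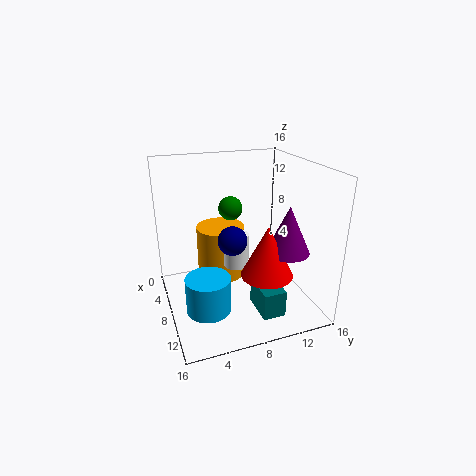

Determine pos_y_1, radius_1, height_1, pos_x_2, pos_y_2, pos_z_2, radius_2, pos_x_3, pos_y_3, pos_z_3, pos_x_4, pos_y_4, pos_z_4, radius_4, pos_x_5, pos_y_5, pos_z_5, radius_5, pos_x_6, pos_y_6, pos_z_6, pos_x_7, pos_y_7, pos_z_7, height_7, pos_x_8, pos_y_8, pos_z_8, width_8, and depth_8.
pos_y_1 = 4, radius_1 = 2.5, height_1 = 4, pos_x_2 = 3, pos_y_2 = 7.5, pos_z_2 = 1, radius_2 = 3, pos_x_3 = 10.5, pos_y_3 = 6.5, pos_z_3 = 9, pos_x_4 = 9.5, pos_y_4 = 11, pos_z_4 = 3.5, radius_4 = 3, pos_x_5 = 6, pos_y_5 = 8.5, pos_z_5 = 3.5, radius_5 = 1.5, pos_x_6 = 2.5, pos_y_6 = 9, pos_z_6 = 9.5, pos_x_7 = 9.5, pos_y_7 = 13.5, pos_z_7 = 6, height_7 = 5.5, pos_x_8 = 9.5, pos_y_8 = 9, pos_z_8 = 0.5, width_8 = 4, depth_8 = 2.5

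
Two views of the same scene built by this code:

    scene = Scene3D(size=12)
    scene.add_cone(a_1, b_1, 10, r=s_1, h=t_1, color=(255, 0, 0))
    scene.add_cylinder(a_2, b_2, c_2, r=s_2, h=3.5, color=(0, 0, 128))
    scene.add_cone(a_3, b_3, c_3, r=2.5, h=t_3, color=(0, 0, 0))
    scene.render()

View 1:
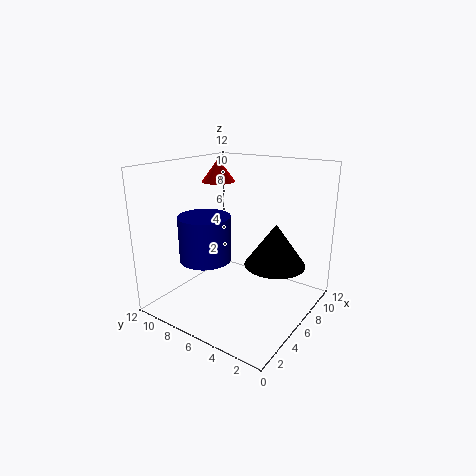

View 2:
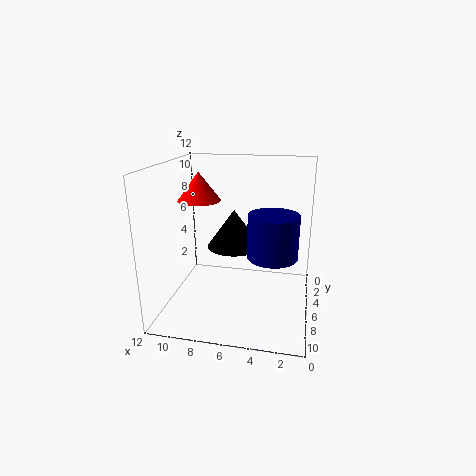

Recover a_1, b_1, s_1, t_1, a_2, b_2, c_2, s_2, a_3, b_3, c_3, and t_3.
a_1 = 8, b_1 = 9.5, s_1 = 1.5, t_1 = 2, a_2 = 3, b_2 = 7, c_2 = 5, s_2 = 2, a_3 = 7, b_3 = 3, c_3 = 4, t_3 = 3.5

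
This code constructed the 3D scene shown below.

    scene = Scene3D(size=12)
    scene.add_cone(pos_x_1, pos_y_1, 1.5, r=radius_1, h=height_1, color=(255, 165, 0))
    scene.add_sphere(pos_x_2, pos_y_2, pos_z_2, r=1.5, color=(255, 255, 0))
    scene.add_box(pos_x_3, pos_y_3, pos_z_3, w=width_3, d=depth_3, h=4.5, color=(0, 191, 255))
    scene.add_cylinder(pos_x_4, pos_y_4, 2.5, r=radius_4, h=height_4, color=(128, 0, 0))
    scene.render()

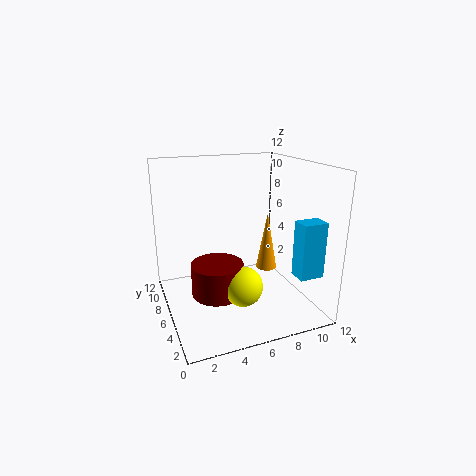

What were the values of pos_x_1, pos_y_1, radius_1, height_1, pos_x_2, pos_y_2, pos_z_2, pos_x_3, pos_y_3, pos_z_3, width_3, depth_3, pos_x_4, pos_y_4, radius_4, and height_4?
pos_x_1 = 10; pos_y_1 = 8.5; radius_1 = 1; height_1 = 5.5; pos_x_2 = 5; pos_y_2 = 2.5; pos_z_2 = 3.5; pos_x_3 = 9.5; pos_y_3 = 1.5; pos_z_3 = 3.5; width_3 = 2; depth_3 = 1.5; pos_x_4 = 3.5; pos_y_4 = 4; radius_4 = 2; height_4 = 2.5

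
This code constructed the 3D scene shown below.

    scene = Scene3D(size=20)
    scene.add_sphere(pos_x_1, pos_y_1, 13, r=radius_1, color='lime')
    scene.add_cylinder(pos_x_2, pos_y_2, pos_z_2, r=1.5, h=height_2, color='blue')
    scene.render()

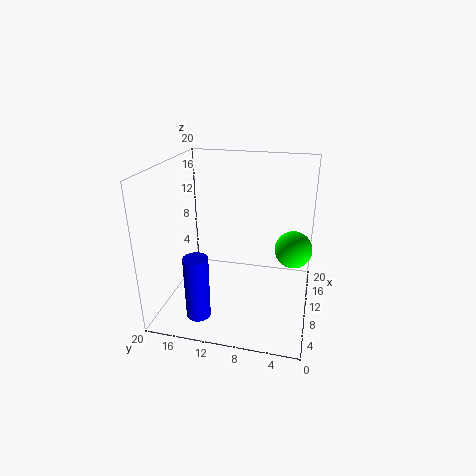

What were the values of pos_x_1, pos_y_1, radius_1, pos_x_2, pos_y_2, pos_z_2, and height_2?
pos_x_1 = 2.5; pos_y_1 = 2; radius_1 = 2; pos_x_2 = 1.5; pos_y_2 = 13; pos_z_2 = 3; height_2 = 8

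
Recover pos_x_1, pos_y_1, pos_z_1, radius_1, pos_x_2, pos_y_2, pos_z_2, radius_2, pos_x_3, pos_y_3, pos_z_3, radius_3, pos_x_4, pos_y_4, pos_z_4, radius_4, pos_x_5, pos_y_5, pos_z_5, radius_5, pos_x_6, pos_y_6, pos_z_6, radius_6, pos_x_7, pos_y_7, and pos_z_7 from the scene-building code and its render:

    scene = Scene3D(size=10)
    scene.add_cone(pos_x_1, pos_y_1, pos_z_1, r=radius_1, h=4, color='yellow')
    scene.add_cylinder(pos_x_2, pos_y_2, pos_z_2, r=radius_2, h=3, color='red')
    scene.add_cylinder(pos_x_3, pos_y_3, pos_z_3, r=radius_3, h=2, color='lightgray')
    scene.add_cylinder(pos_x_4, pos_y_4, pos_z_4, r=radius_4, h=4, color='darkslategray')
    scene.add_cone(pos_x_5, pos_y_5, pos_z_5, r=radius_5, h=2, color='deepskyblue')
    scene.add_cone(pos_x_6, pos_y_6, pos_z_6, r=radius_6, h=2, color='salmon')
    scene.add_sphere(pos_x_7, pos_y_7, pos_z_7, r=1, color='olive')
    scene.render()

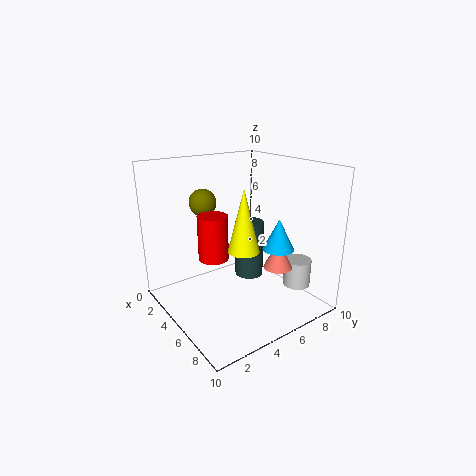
pos_x_1 = 7, pos_y_1 = 4, pos_z_1 = 5, radius_1 = 1, pos_x_2 = 5, pos_y_2 = 3, pos_z_2 = 4, radius_2 = 1, pos_x_3 = 7, pos_y_3 = 9, pos_z_3 = 1, radius_3 = 1, pos_x_4 = 5, pos_y_4 = 6, pos_z_4 = 2, radius_4 = 1, pos_x_5 = 8, pos_y_5 = 6, pos_z_5 = 5, radius_5 = 1, pos_x_6 = 7, pos_y_6 = 7, pos_z_6 = 3, radius_6 = 1, pos_x_7 = 2, pos_y_7 = 4, pos_z_7 = 7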